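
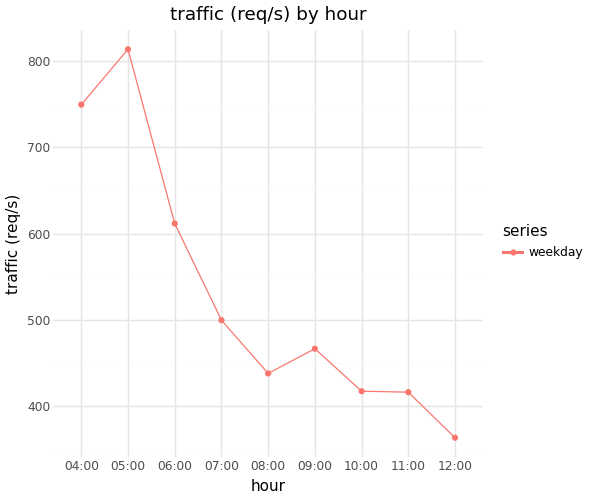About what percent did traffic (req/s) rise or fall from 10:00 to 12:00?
≈ -12.5%

10:00 ≈ 400, 12:00 ≈ 350; (350 − 400) / 400 ≈ -12.5%.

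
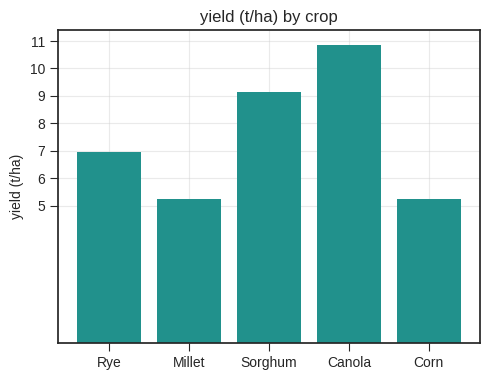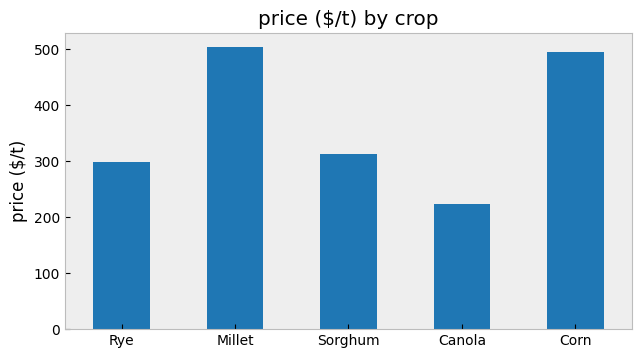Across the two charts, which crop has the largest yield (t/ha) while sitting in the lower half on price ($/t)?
Canola

Chart 2 median price ($/t) ≈ 300; below-median crops: Rye, Canola. Among those, Canola has the highest yield (t/ha) (≈ 11).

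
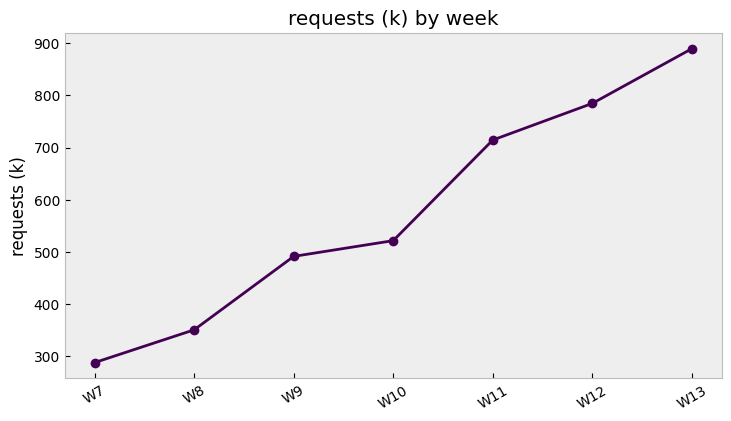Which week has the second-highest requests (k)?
W12

Top 3: W13 ≈ 900, W12 ≈ 800, W11 ≈ 700.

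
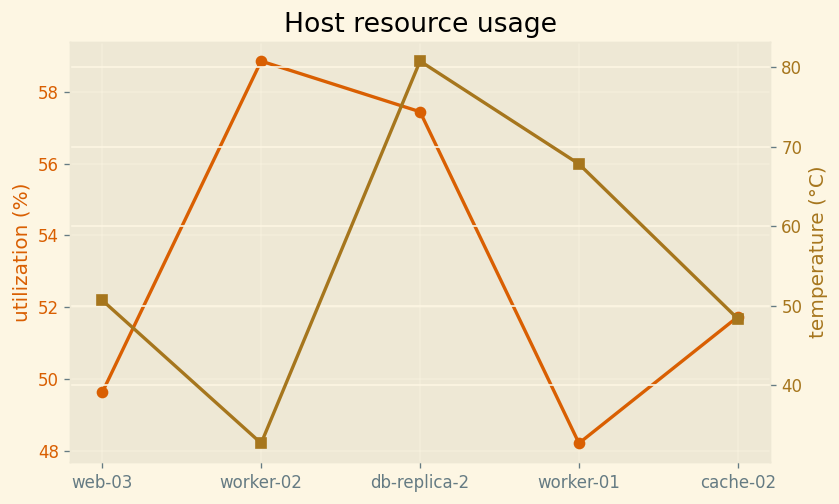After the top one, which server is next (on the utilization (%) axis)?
db-replica-2

Top 3 (on the utilization (%) axis): worker-02 ≈ 59, db-replica-2 ≈ 57, cache-02 ≈ 52.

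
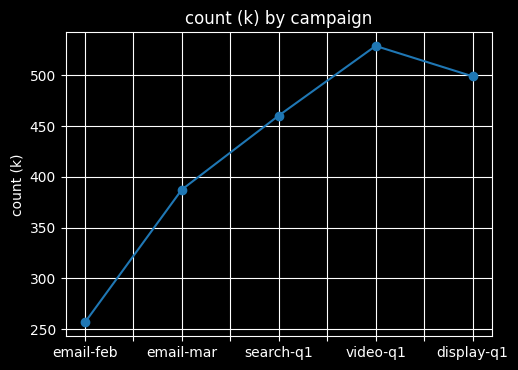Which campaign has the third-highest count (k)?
Top 4: video-q1 ≈ 525, display-q1 ≈ 500, search-q1 ≈ 450, email-mar ≈ 375.

search-q1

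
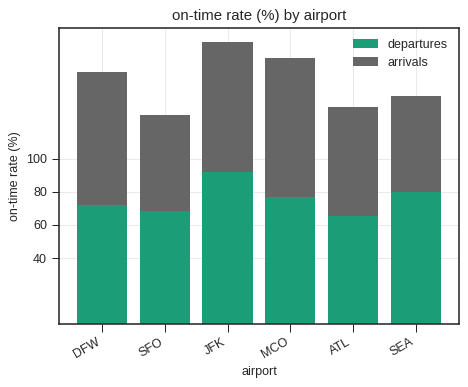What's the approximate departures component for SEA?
≈ 80

departures top ≈ 80, bottom ≈ 0; segment ≈ 80.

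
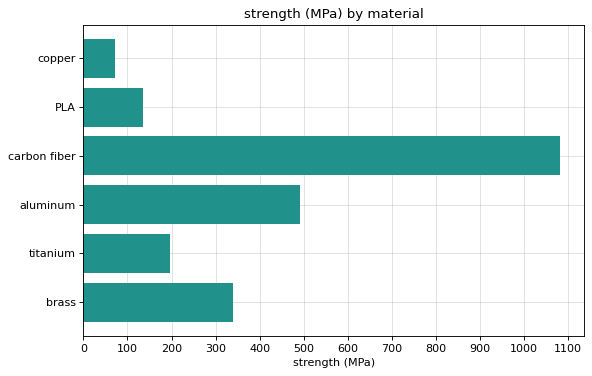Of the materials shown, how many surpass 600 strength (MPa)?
Above 600: carbon fiber.

1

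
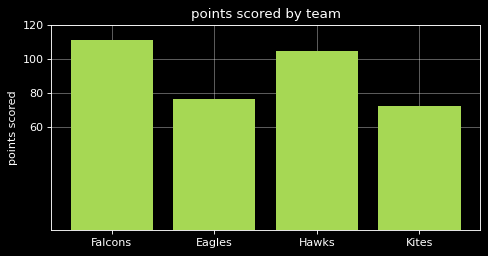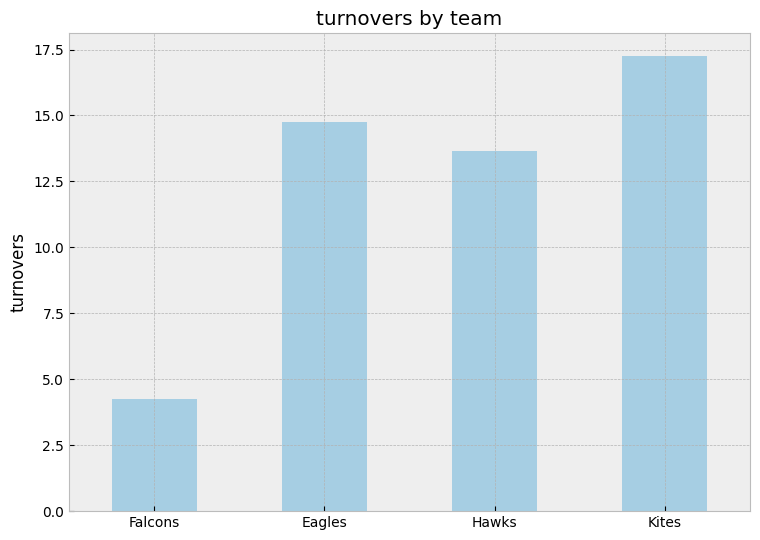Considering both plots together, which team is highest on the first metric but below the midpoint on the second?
Falcons

Chart 2 median turnovers ≈ 14; below-median teams: Falcons, Hawks. Among those, Falcons has the highest points scored (≈ 120).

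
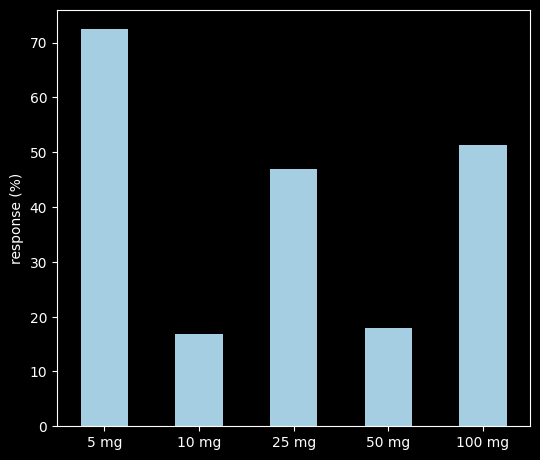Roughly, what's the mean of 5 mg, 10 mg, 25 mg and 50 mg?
(70 + 20 + 50 + 20) / 4 ≈ 40.

≈ 40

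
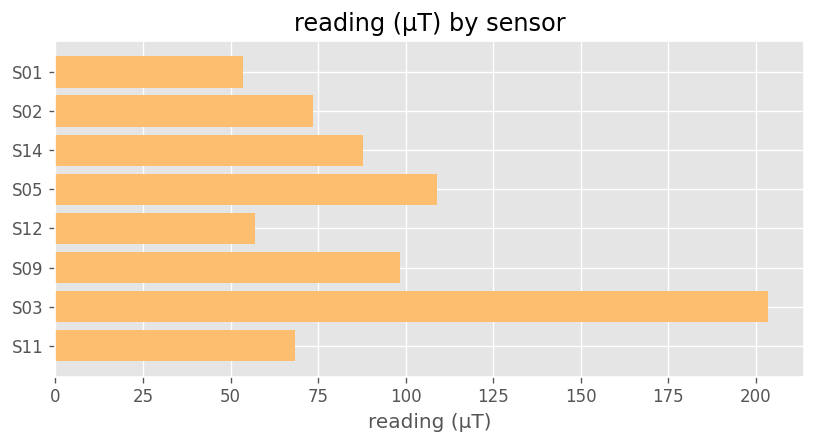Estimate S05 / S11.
S05 ≈ 100, S11 ≈ 60; 100/60 ≈ 1.67.

≈ 1.67×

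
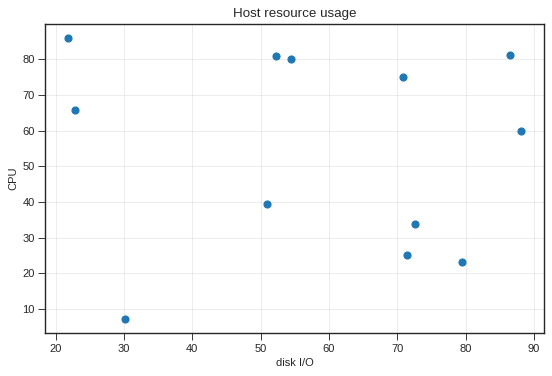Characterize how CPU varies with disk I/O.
Points are roughly uncorrelated; weak (|r| ≈ 0.1).

no clear correlation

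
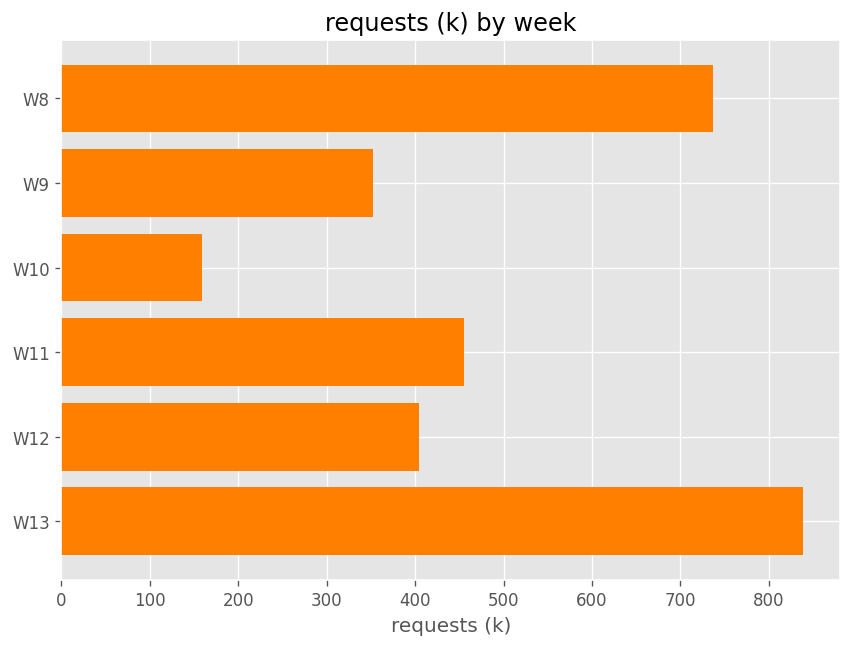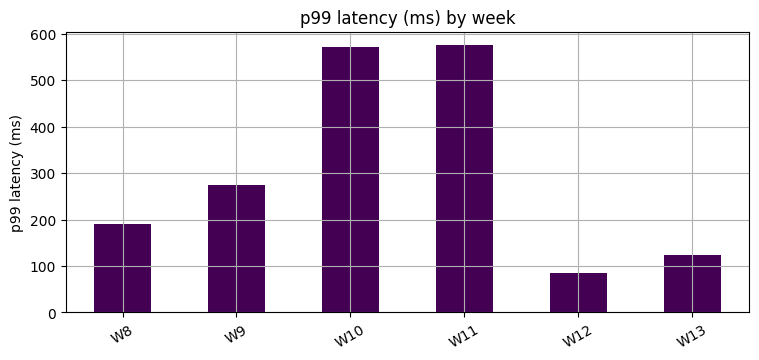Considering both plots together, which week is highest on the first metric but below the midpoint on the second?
W13

Chart 2 median p99 latency (ms) ≈ 200; below-median weeks: W8, W12, W13. Among those, W13 has the highest requests (k) (≈ 800).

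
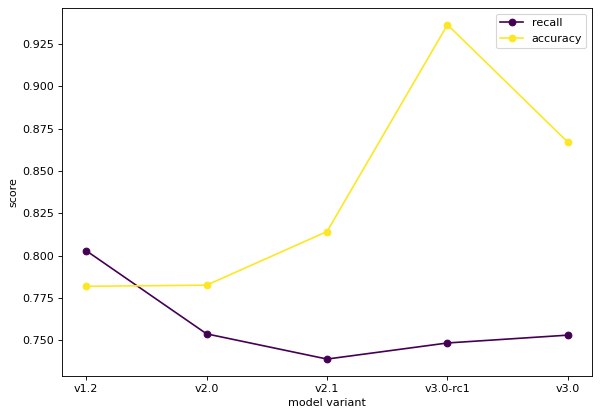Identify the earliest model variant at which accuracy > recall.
v1.2: accuracy ≈ 0.78 vs recall ≈ 0.80 (not yet); v2.0: accuracy ≈ 0.78 vs recall ≈ 0.76 (first crossover).

v2.0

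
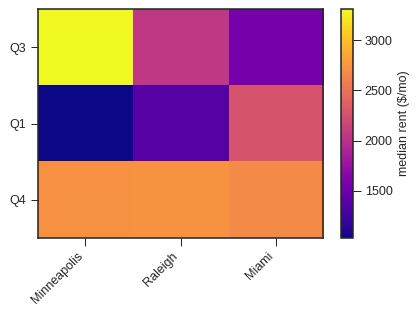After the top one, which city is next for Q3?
Top 3 for Q3: Minneapolis ≈ 3400, Raleigh ≈ 2000, Miami ≈ 1600.

Raleigh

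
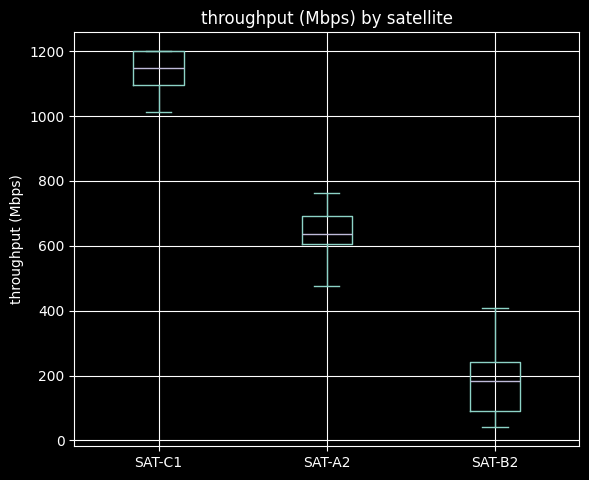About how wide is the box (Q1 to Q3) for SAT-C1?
Q3 ≈ 1200, Q1 ≈ 1100; IQR ≈ 100.

≈ 100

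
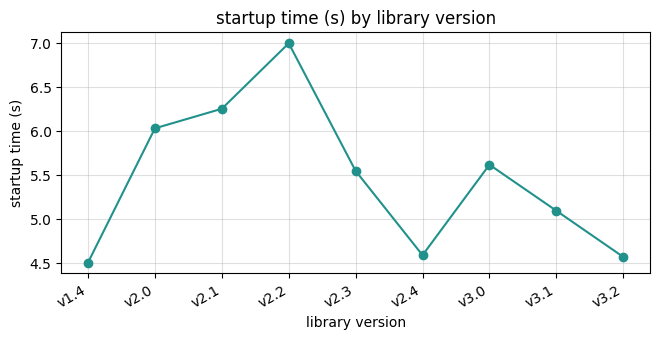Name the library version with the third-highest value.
v2.0

Top 4: v2.2 ≈ 7.0, v2.1 ≈ 6.5, v2.0 ≈ 6.0, v3.0 ≈ 5.5.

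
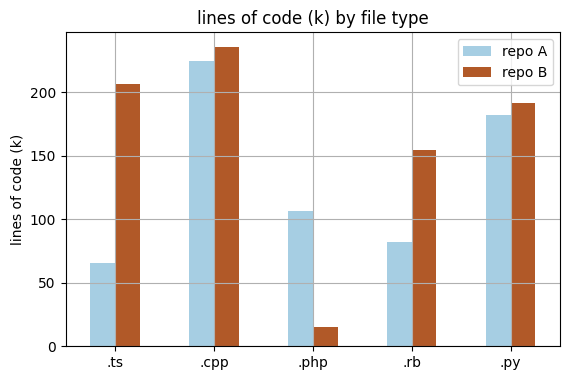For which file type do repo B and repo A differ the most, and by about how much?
.ts: repo B ≈ 200, repo A ≈ 60 → gap ≈ 140. Next-largest (.php) is only ≈ 80.

.ts, ≈ 140 k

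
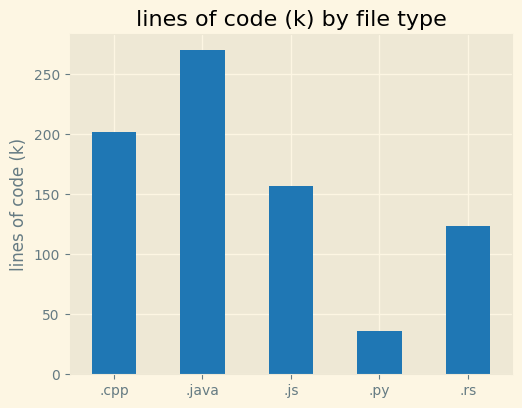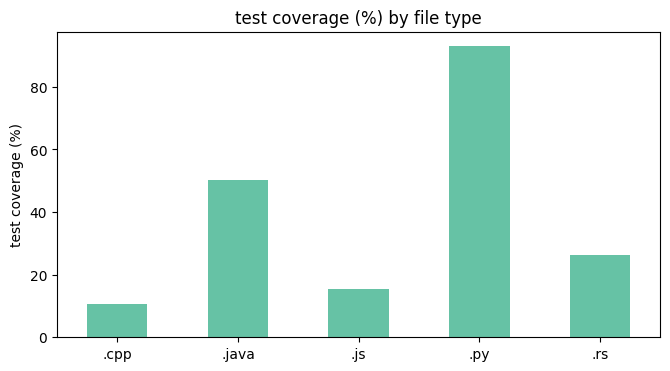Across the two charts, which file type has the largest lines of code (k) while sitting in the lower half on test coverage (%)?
Chart 2 median test coverage (%) ≈ 30; below-median file types: .cpp, .js. Among those, .cpp has the highest lines of code (k) (≈ 200).

.cpp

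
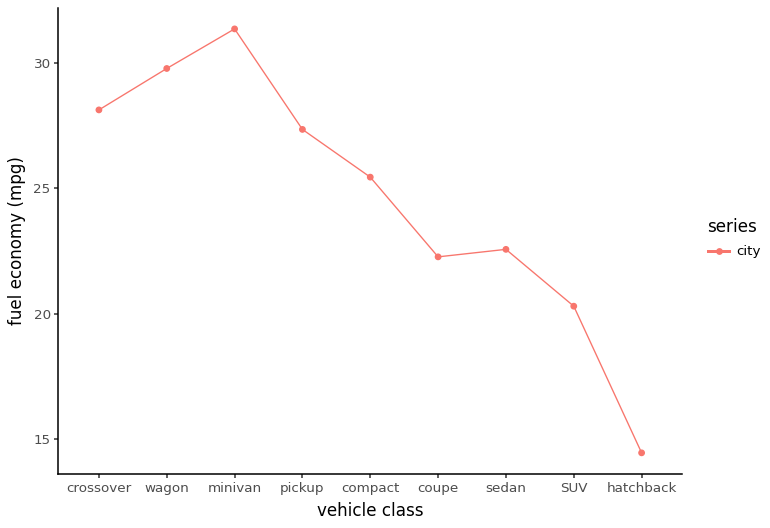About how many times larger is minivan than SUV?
minivan ≈ 32, SUV ≈ 20; 32/20 ≈ 1.6.

≈ 1.6×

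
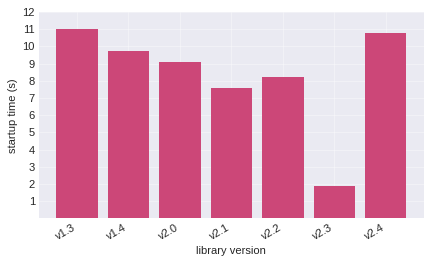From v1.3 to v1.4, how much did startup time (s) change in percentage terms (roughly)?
≈ -9.1%

v1.3 ≈ 11, v1.4 ≈ 10; (10 − 11) / 11 ≈ -9.1%.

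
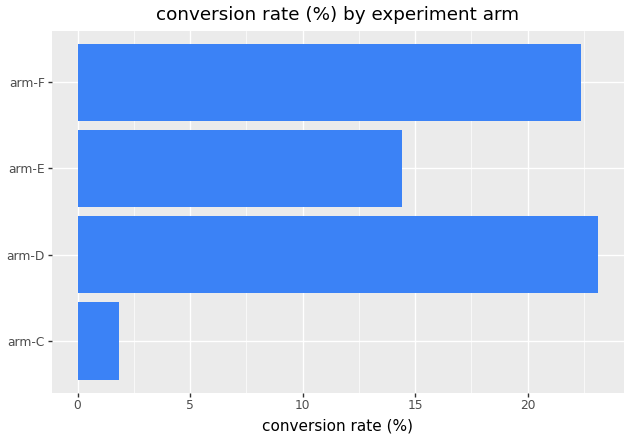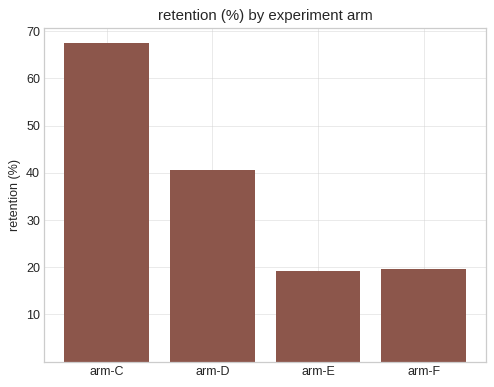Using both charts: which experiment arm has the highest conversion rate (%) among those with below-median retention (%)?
Chart 2 median retention (%) ≈ 30; below-median experiment arms: arm-E, arm-F. Among those, arm-F has the highest conversion rate (%) (≈ 20).

arm-F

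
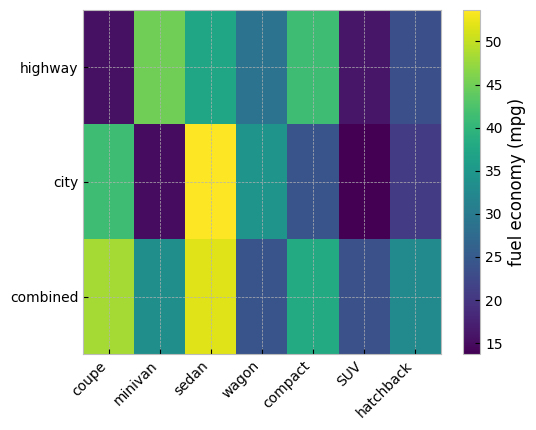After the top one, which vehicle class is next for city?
Top 3 for city: sedan ≈ 55, coupe ≈ 40, wagon ≈ 35.

coupe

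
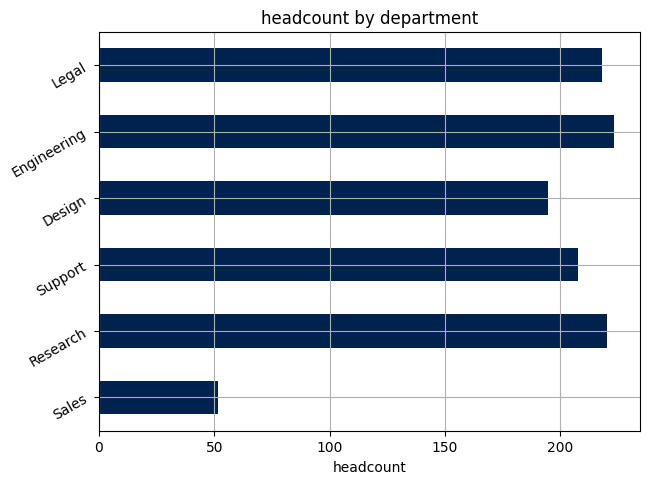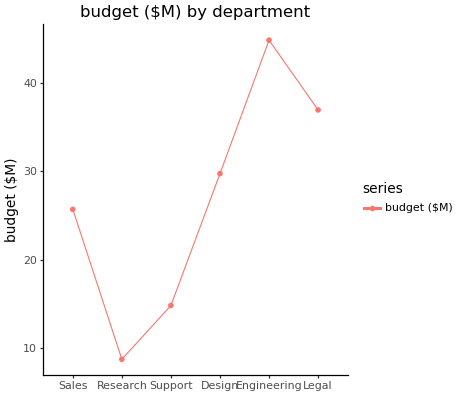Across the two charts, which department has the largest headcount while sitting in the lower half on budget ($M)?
Chart 2 median budget ($M) ≈ 30; below-median departments: Sales, Research, Support. Among those, Research has the highest headcount (≈ 225).

Research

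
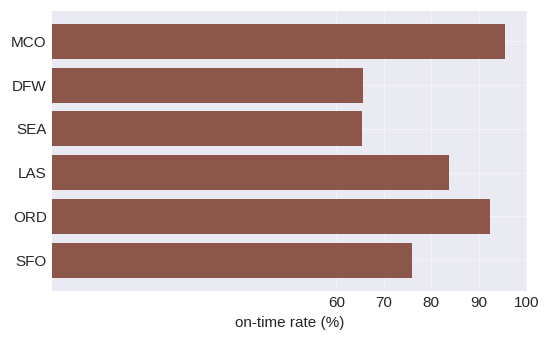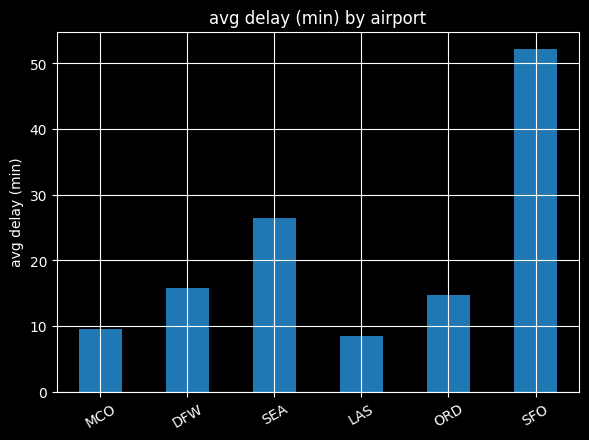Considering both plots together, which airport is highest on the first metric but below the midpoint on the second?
Chart 2 median avg delay (min) ≈ 15; below-median airports: MCO, LAS, ORD. Among those, MCO has the highest on-time rate (%) (≈ 100).

MCO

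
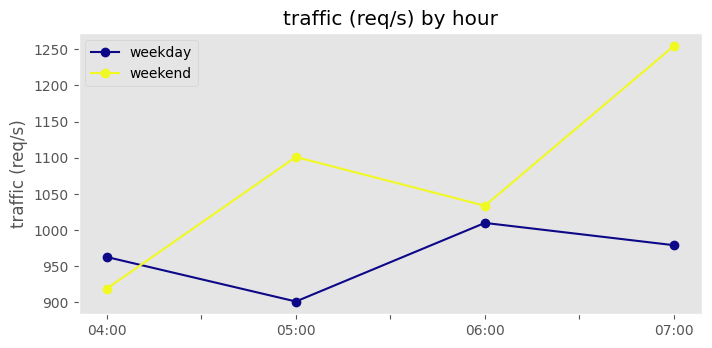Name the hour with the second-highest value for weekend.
Top 3 for weekend: 07:00 ≈ 1250, 05:00 ≈ 1100, 06:00 ≈ 1050.

05:00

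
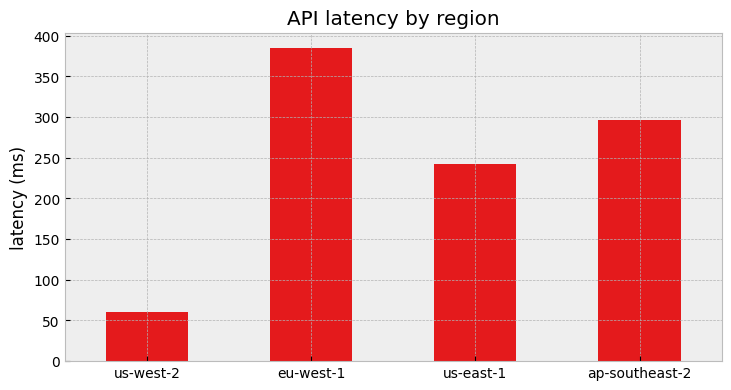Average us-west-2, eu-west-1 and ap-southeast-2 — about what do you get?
(50 + 400 + 300) / 3 ≈ 250.

≈ 250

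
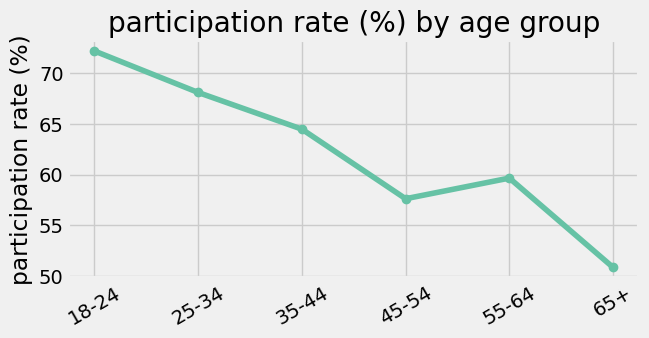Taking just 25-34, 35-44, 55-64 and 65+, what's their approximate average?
≈ 60

(68 + 64 + 60 + 50) / 4 ≈ 60.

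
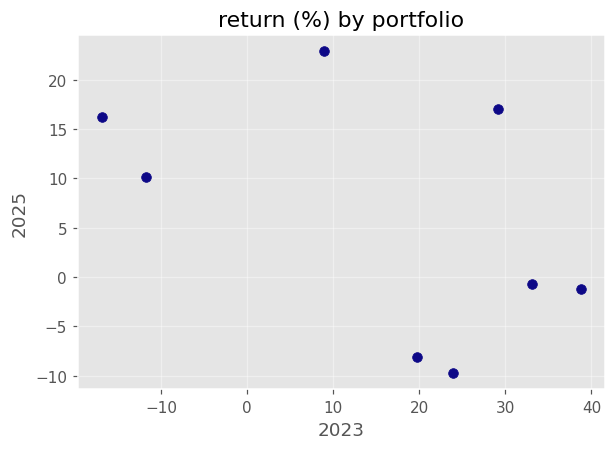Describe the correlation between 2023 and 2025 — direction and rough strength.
negative, moderate

Points are negatively correlated; moderate (|r| ≈ 0.5).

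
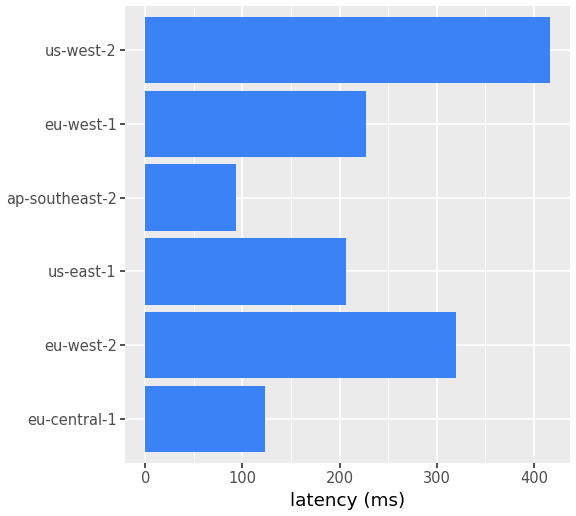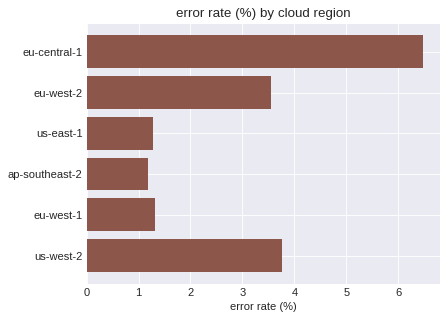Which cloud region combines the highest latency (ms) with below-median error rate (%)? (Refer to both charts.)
eu-west-1

Chart 2 median error rate (%) ≈ 2; below-median cloud regions: us-east-1, ap-southeast-2, eu-west-1. Among those, eu-west-1 has the highest latency (ms) (≈ 250).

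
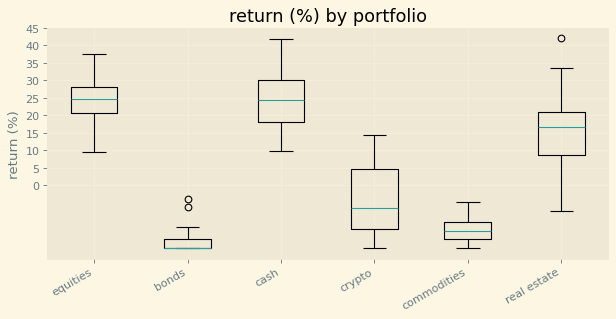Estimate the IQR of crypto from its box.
≈ 20

Q3 ≈ 5, Q1 ≈ -15; IQR ≈ 20.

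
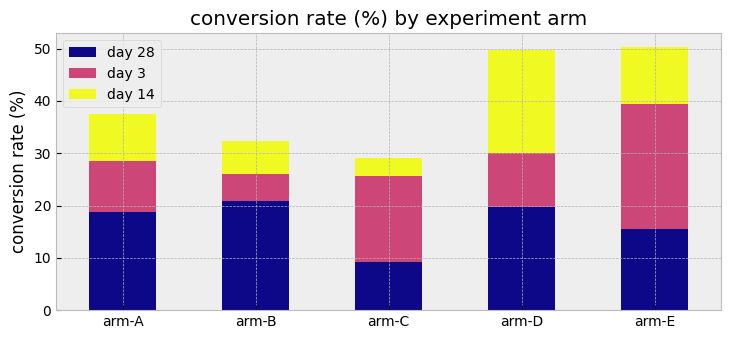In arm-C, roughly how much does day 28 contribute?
≈ 10

day 28 top ≈ 10, bottom ≈ 0; segment ≈ 10.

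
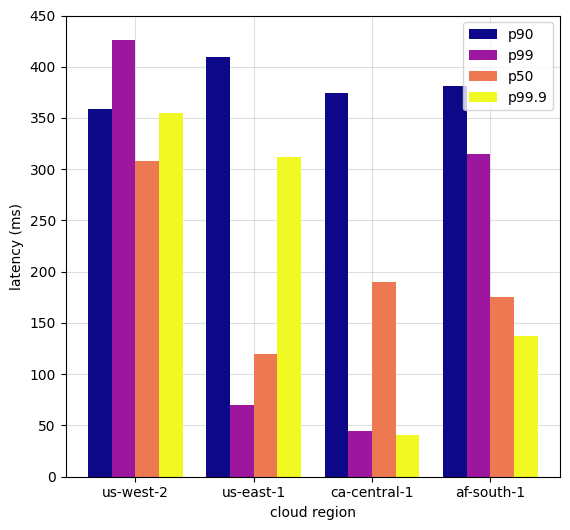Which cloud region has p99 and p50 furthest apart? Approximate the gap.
ca-central-1: p99 ≈ 50, p50 ≈ 200 → gap ≈ 150. Next-largest (af-south-1) is only ≈ 100.

ca-central-1, ≈ 150 ms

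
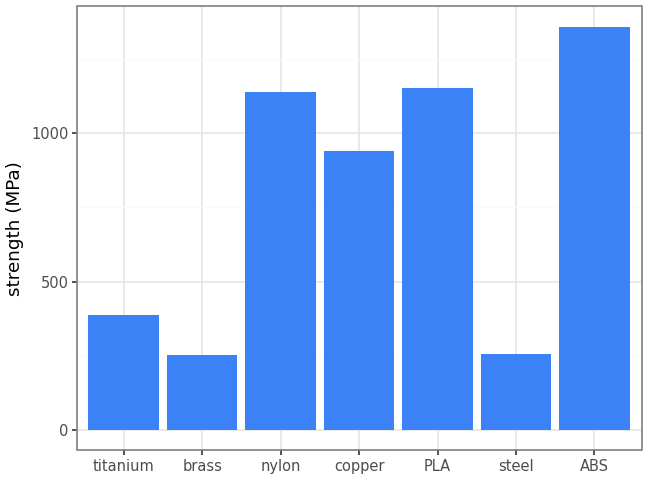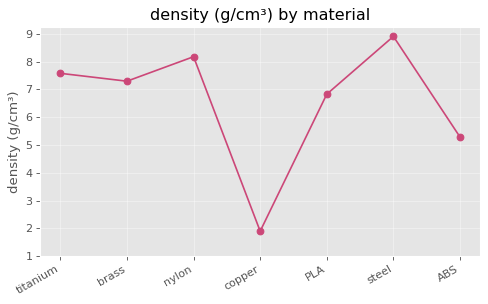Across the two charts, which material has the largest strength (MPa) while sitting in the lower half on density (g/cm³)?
Chart 2 median density (g/cm³) ≈ 7; below-median materials: copper, PLA, ABS. Among those, ABS has the highest strength (MPa) (≈ 1400).

ABS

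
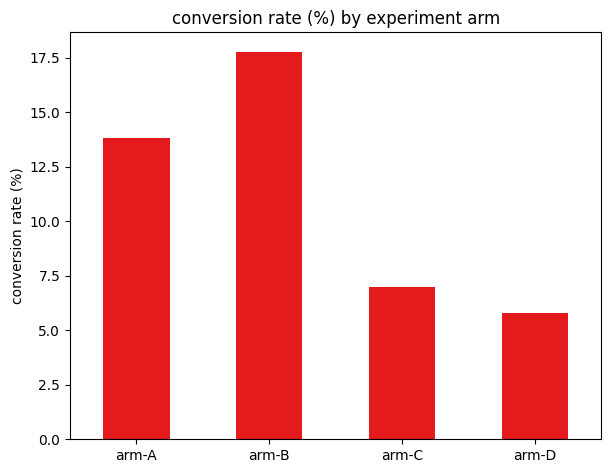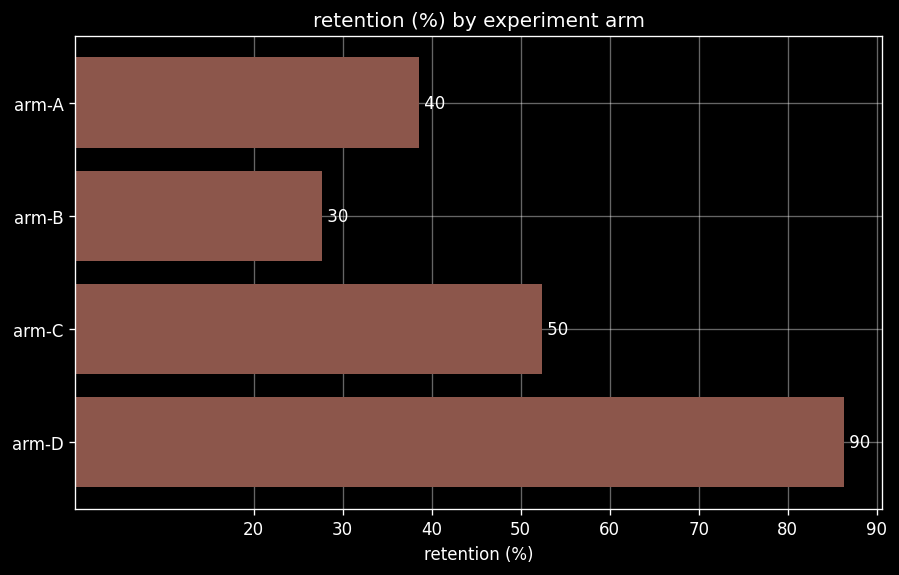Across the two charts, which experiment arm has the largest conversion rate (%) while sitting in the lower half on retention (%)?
arm-B

Chart 2 median retention (%) ≈ 50; below-median experiment arms: arm-A, arm-B. Among those, arm-B has the highest conversion rate (%) (≈ 18).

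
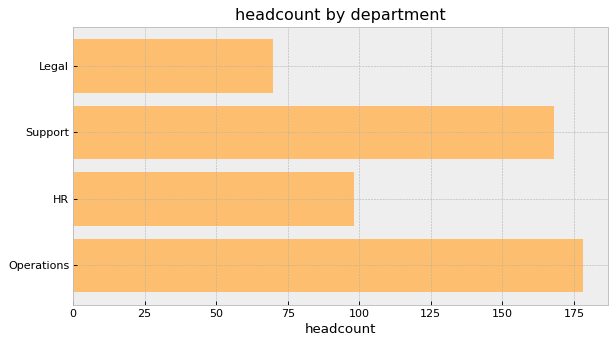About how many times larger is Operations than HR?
Operations ≈ 180, HR ≈ 100; 180/100 ≈ 1.8.

≈ 1.8×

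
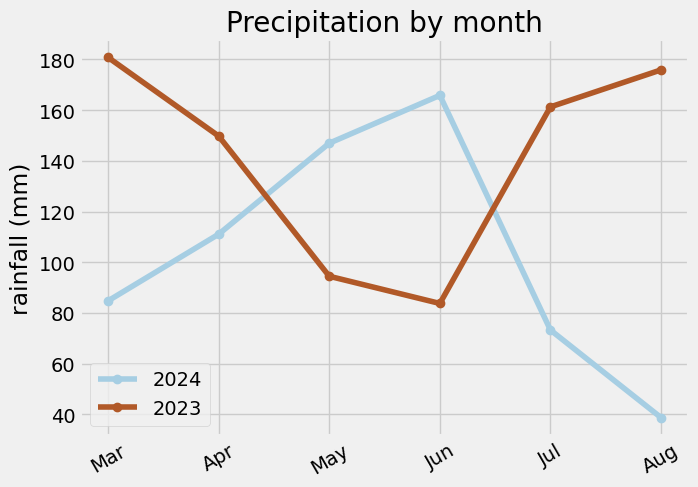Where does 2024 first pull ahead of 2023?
Apr: 2024 ≈ 120 vs 2023 ≈ 140 (not yet); May: 2024 ≈ 140 vs 2023 ≈ 100 (first crossover).

May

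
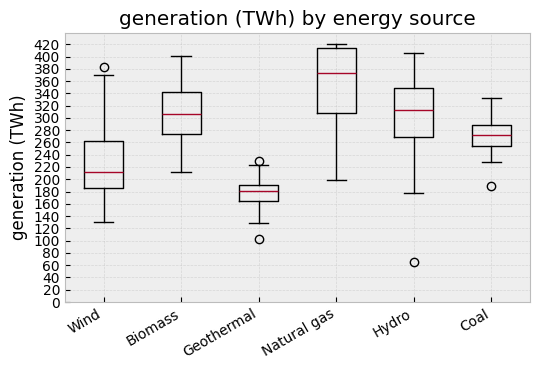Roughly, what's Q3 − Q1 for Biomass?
≈ 60

Q3 ≈ 340, Q1 ≈ 280; IQR ≈ 60.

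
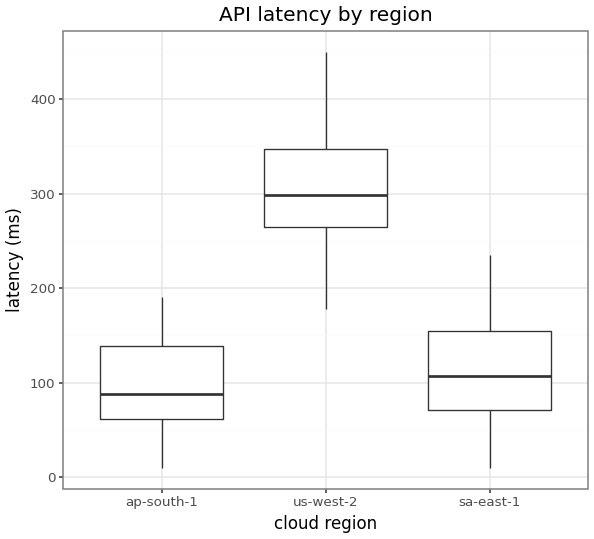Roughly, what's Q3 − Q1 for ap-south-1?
≈ 80

Q3 ≈ 140, Q1 ≈ 60; IQR ≈ 80.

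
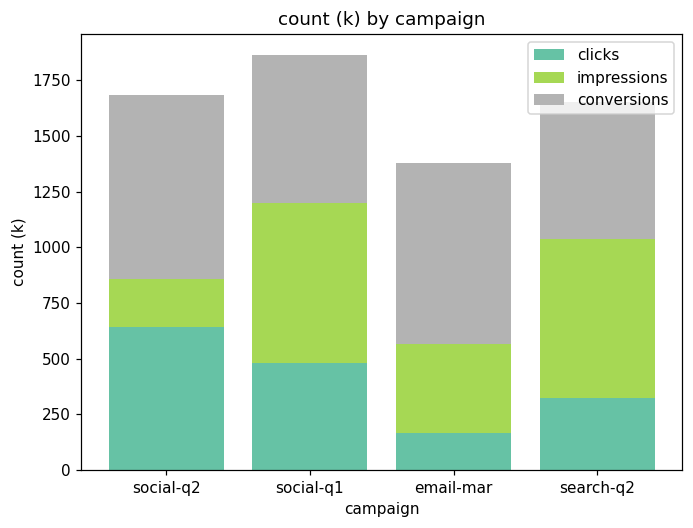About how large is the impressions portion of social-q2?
≈ 200

impressions top ≈ 800, bottom ≈ 600; segment ≈ 200.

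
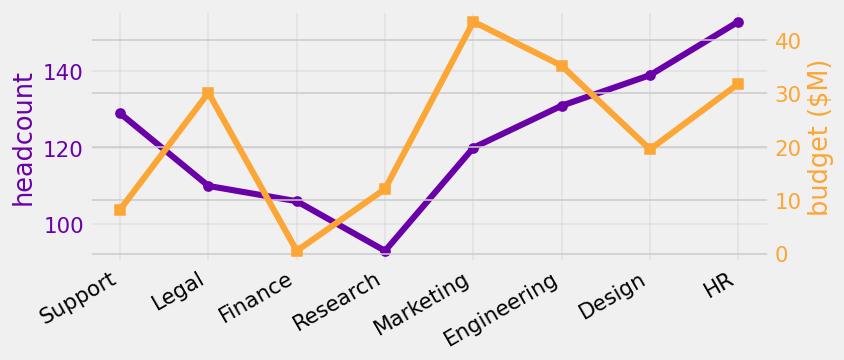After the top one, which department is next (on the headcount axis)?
Design

Top 3 (on the headcount axis): HR ≈ 155, Design ≈ 140, Engineering ≈ 130.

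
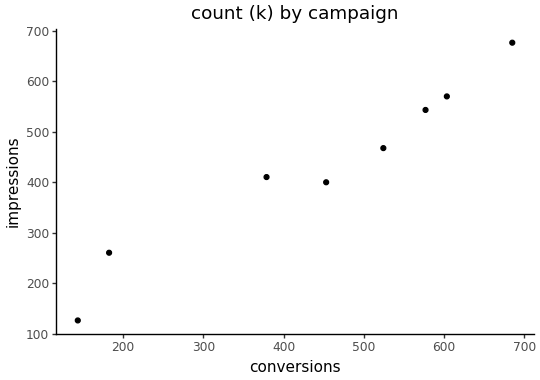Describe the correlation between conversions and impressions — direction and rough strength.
Points are positively correlated; strong (|r| ≈ 1.0).

positive, strong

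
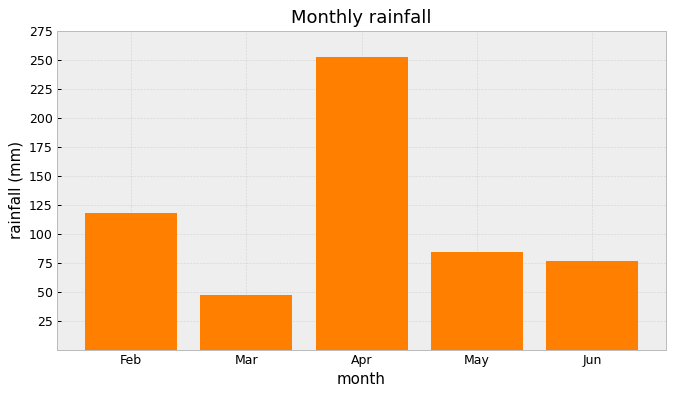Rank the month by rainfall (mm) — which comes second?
Feb

Top 3: Apr ≈ 250, Feb ≈ 125, May ≈ 75.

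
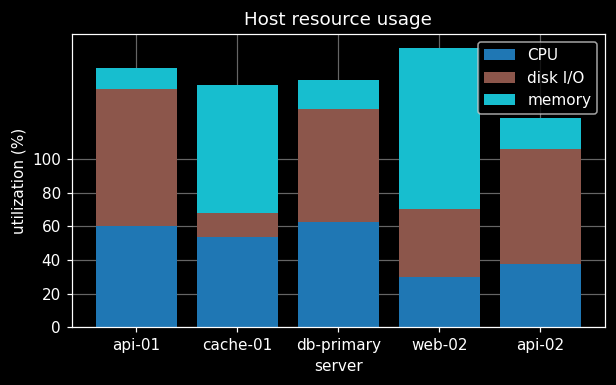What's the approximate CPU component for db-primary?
≈ 60

CPU top ≈ 60, bottom ≈ 0; segment ≈ 60.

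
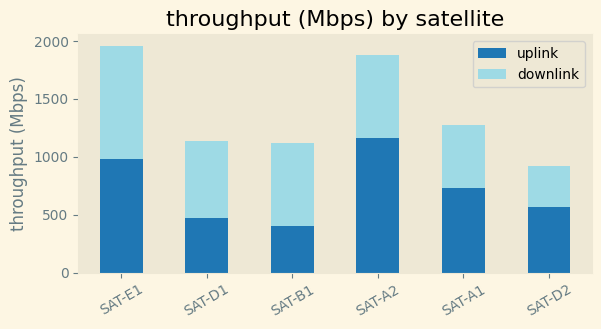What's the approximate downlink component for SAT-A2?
≈ 600

downlink top ≈ 1800, bottom ≈ 1200; segment ≈ 600.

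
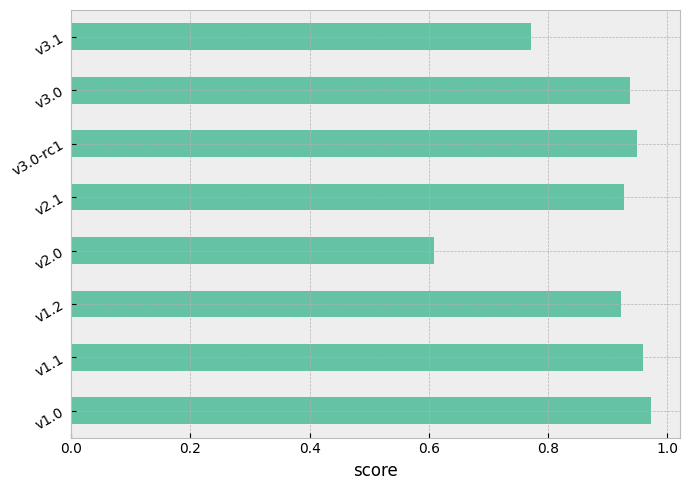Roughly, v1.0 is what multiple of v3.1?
≈ 1.25×

v1.0 ≈ 1.0, v3.1 ≈ 0.8; 1.0/0.8 ≈ 1.25.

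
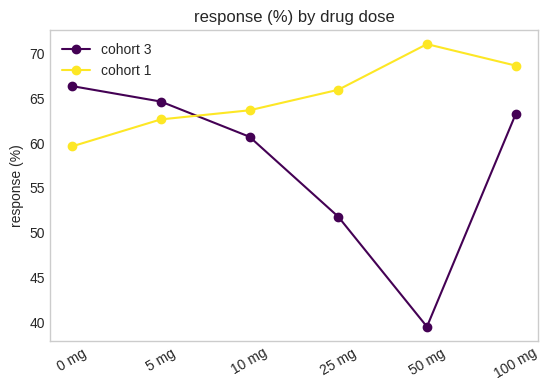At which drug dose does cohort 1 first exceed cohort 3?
10 mg

5 mg: cohort 1 ≈ 65 vs cohort 3 ≈ 65 (not yet); 10 mg: cohort 1 ≈ 65 vs cohort 3 ≈ 60 (first crossover).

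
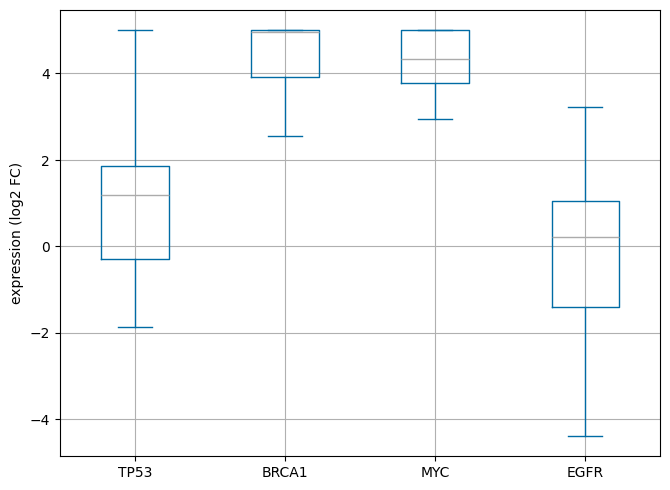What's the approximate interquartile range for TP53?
≈ 2.5

Q3 ≈ 2.0, Q1 ≈ -0.5; IQR ≈ 2.5.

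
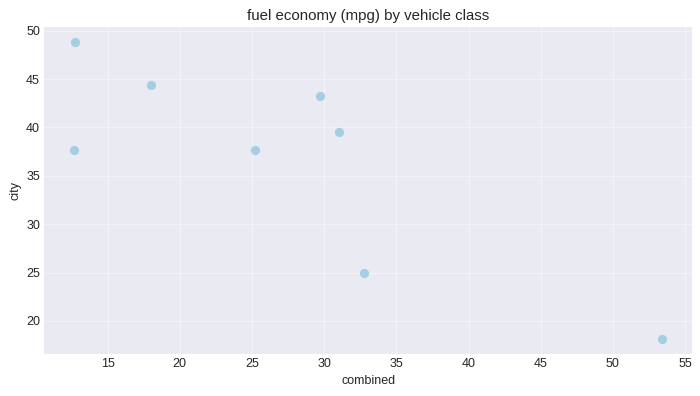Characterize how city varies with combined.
negative, strong

Points are negatively correlated; strong (|r| ≈ 0.8).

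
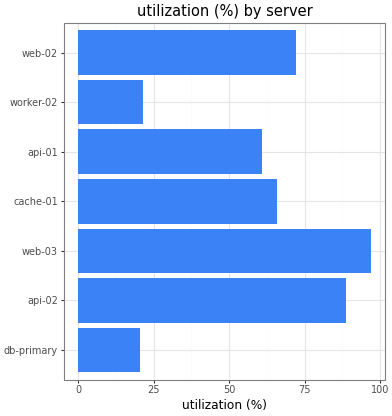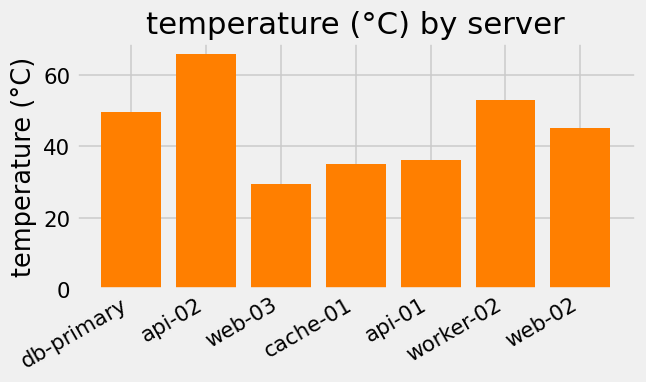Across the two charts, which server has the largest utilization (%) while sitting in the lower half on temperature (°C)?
Chart 2 median temperature (°C) ≈ 50; below-median servers: web-03, cache-01, api-01. Among those, web-03 has the highest utilization (%) (≈ 100).

web-03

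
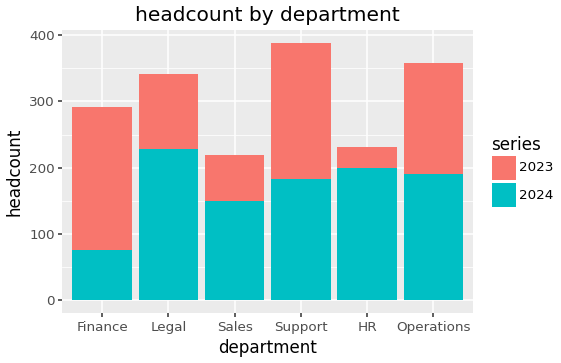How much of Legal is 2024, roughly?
≈ 250

2024 top ≈ 250, bottom ≈ 0; segment ≈ 250.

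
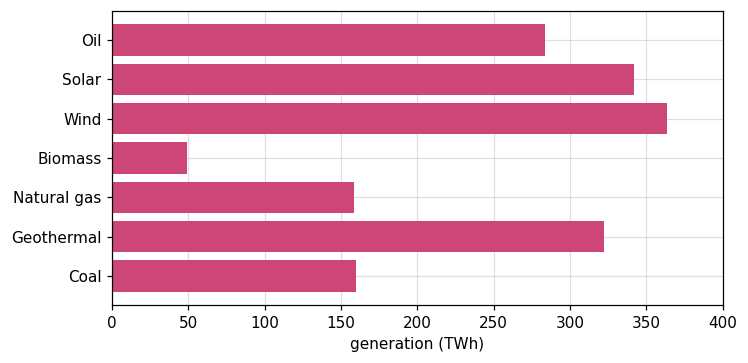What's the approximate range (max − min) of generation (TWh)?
≈ 300

Max Wind ≈ 350, min Biomass ≈ 50; range ≈ 300.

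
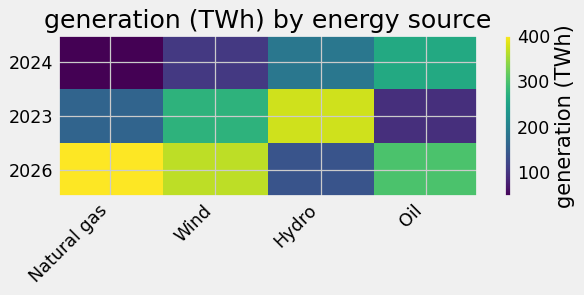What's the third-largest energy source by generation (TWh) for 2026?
Top 4 for 2026: Natural gas ≈ 400, Wind ≈ 350, Oil ≈ 300, Hydro ≈ 150.

Oil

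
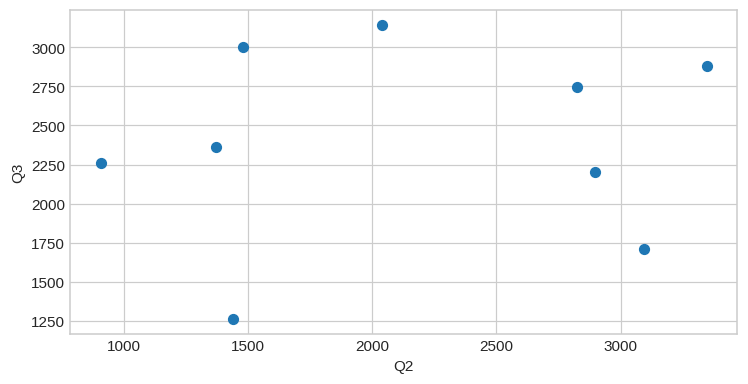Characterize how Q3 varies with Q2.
Points are roughly uncorrelated; weak (|r| ≈ 0.1).

no clear correlation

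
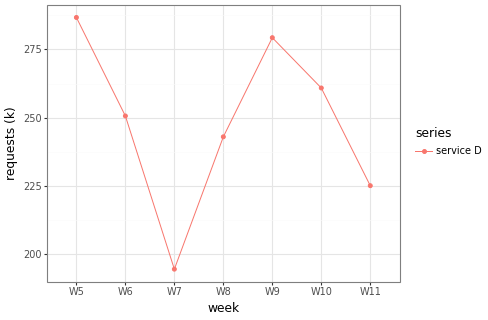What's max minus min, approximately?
≈ 100

Max W5 ≈ 290, min W7 ≈ 190; range ≈ 100.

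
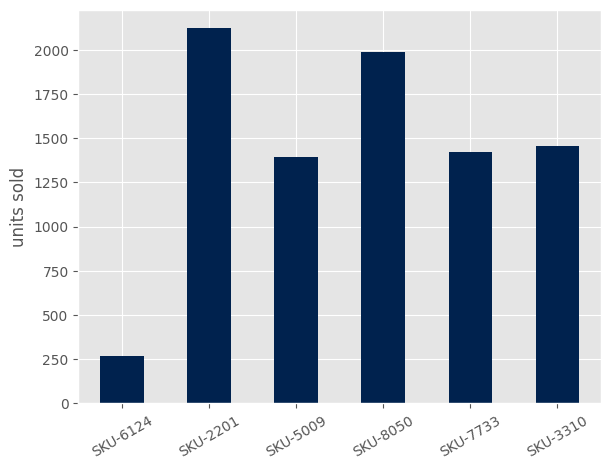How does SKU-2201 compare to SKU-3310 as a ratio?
≈ 1.57×

SKU-2201 ≈ 2200, SKU-3310 ≈ 1400; 2200/1400 ≈ 1.57.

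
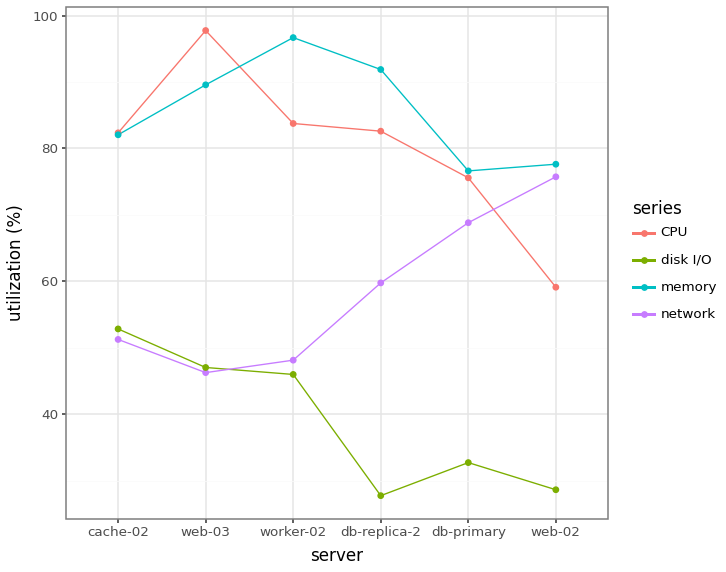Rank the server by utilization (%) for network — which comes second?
db-primary

Top 3 for network: web-02 ≈ 80, db-primary ≈ 70, db-replica-2 ≈ 60.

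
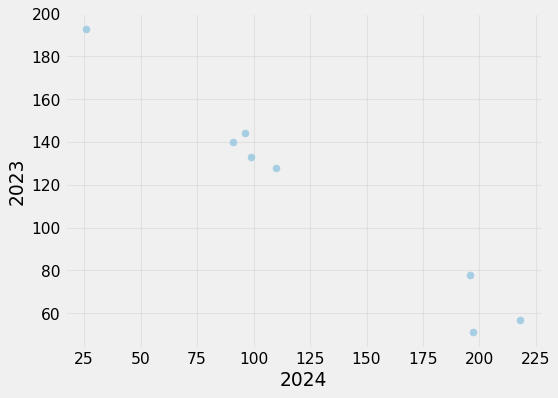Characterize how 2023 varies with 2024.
Points are negatively correlated; strong (|r| ≈ 1.0).

negative, strong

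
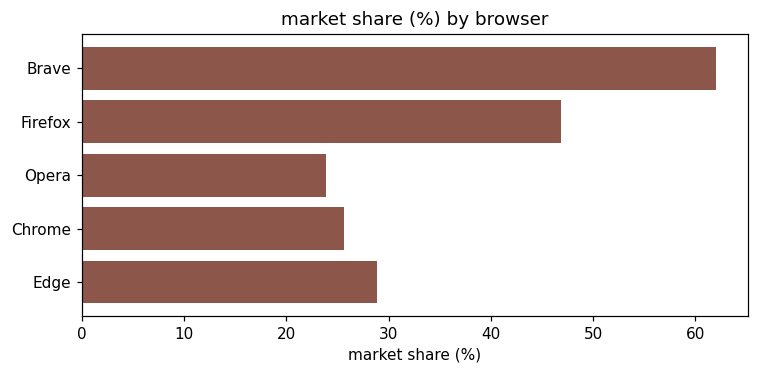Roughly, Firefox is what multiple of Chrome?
≈ 1.67×

Firefox ≈ 50, Chrome ≈ 30; 50/30 ≈ 1.67.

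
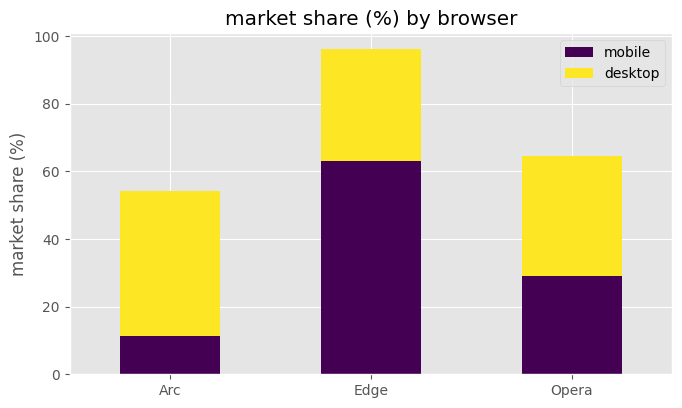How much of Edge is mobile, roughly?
mobile top ≈ 60, bottom ≈ 0; segment ≈ 60.

≈ 60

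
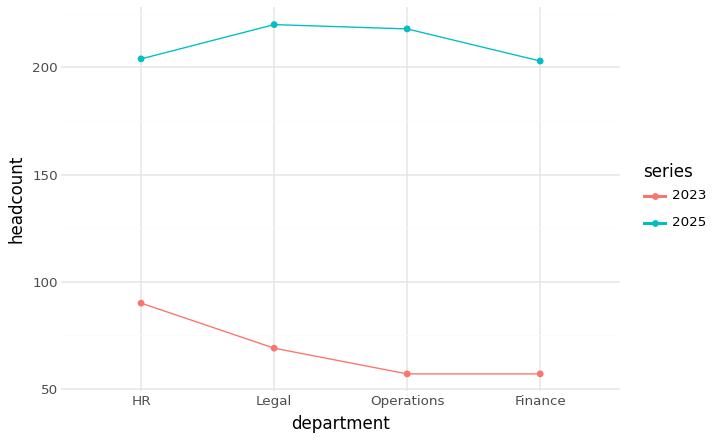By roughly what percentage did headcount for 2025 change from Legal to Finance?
Legal ≈ 220, Finance ≈ 200; (200 − 220) / 220 ≈ -9.1%.

≈ -9.1%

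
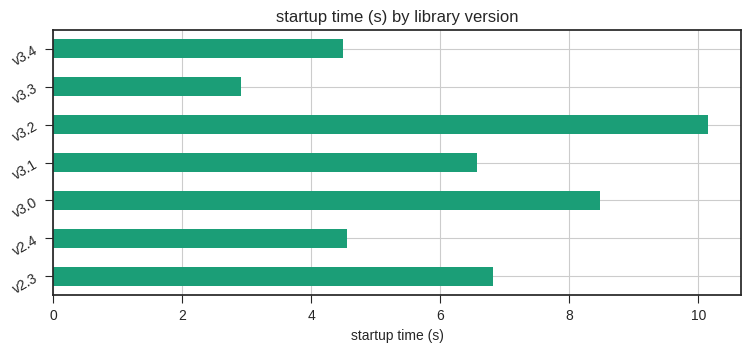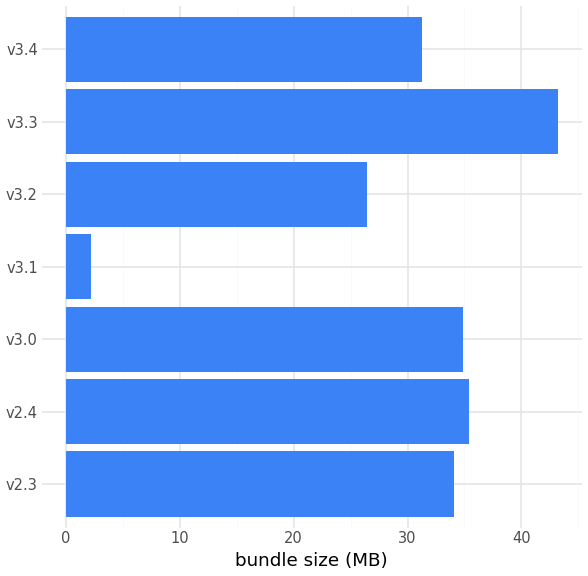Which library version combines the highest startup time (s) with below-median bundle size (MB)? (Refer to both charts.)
Chart 2 median bundle size (MB) ≈ 35; below-median library versions: v3.1, v3.2, v3.4. Among those, v3.2 has the highest startup time (s) (≈ 10).

v3.2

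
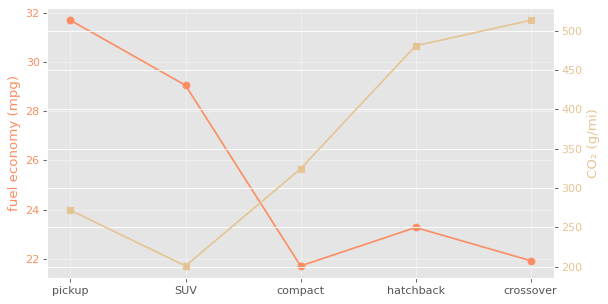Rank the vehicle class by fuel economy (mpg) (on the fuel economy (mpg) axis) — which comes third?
Top 4 (on the fuel economy (mpg) axis): pickup ≈ 32, SUV ≈ 29, hatchback ≈ 23, crossover ≈ 22.

hatchback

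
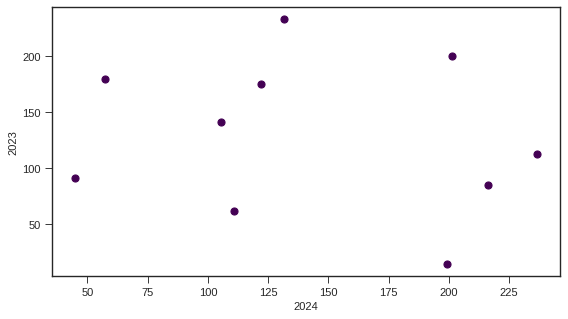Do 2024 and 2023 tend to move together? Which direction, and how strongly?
Points are roughly uncorrelated; weak (|r| ≈ 0.2).

no clear correlation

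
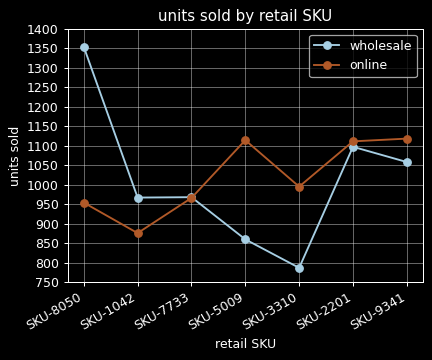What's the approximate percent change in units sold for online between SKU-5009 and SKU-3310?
≈ -9.1%

SKU-5009 ≈ 1100, SKU-3310 ≈ 1000; (1000 − 1100) / 1100 ≈ -9.1%.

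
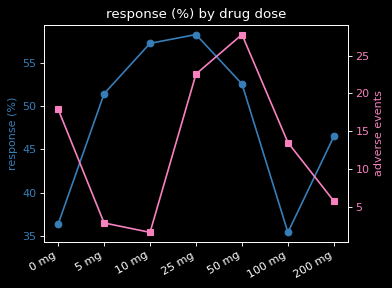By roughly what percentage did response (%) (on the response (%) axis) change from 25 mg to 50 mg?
≈ -10.3%

25 mg ≈ 58, 50 mg ≈ 52; (52 − 58) / 58 ≈ -10.3%.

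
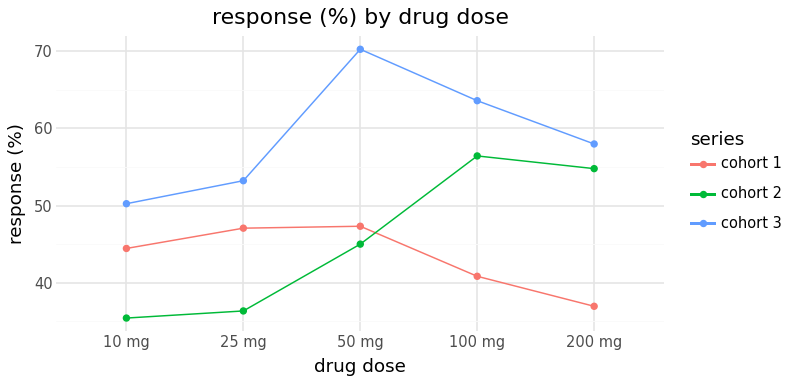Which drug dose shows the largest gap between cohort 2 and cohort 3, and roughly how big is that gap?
50 mg: cohort 2 ≈ 45, cohort 3 ≈ 70 → gap ≈ 25. Next-largest (25 mg) is only ≈ 20.

50 mg, ≈ 25 %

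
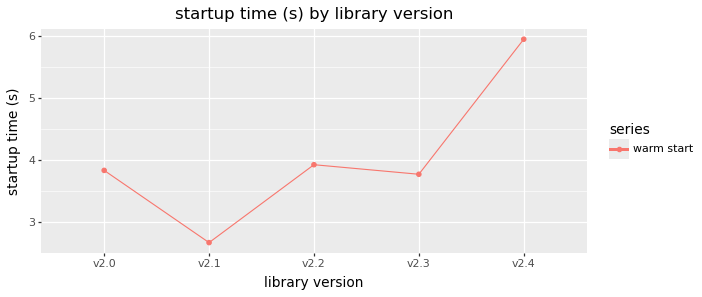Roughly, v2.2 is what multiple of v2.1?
v2.2 ≈ 4.0, v2.1 ≈ 2.5; 4.0/2.5 ≈ 1.6.

≈ 1.6×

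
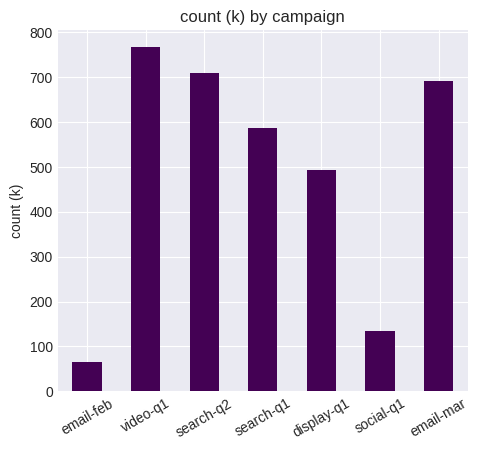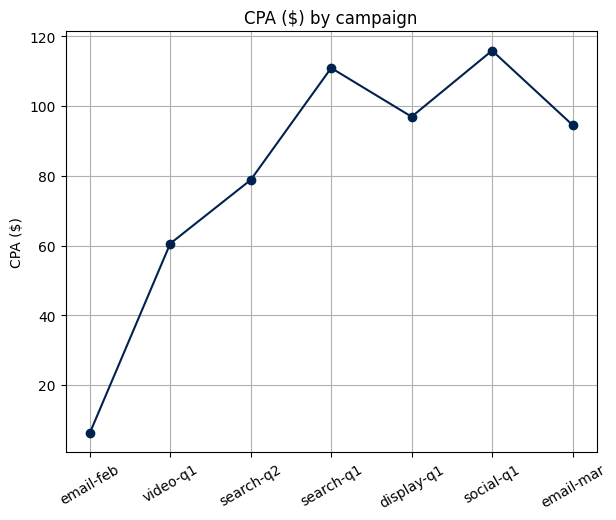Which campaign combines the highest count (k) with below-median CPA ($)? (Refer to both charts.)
Chart 2 median CPA ($) ≈ 100; below-median campaigns: email-feb, video-q1, search-q2. Among those, video-q1 has the highest count (k) (≈ 800).

video-q1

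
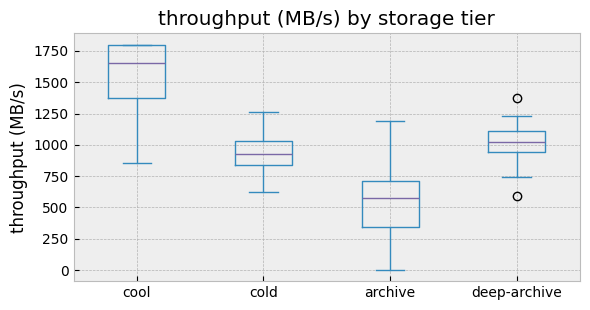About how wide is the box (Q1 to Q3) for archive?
Q3 ≈ 700, Q1 ≈ 300; IQR ≈ 400.

≈ 400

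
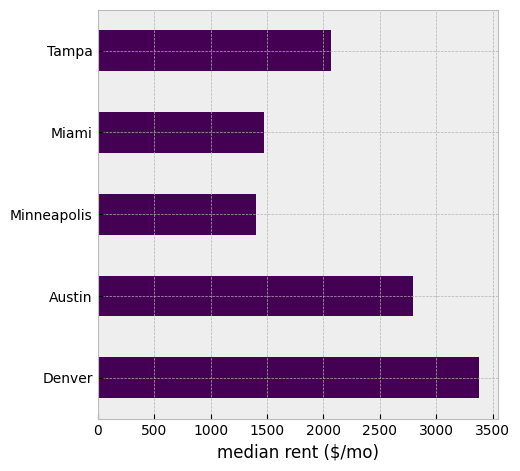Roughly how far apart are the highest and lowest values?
≈ 2000

Max Denver ≈ 3500, min Minneapolis ≈ 1500; range ≈ 2000.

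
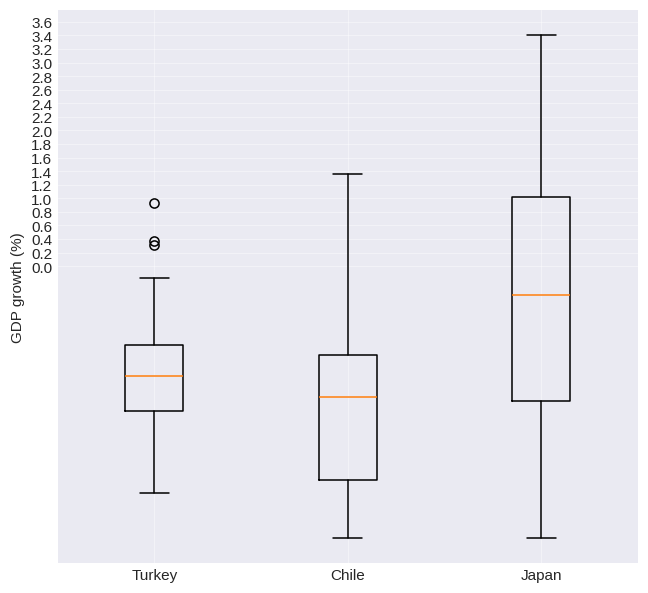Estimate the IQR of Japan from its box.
Q3 ≈ 1.0, Q1 ≈ -2.0; IQR ≈ 3.0.

≈ 3.0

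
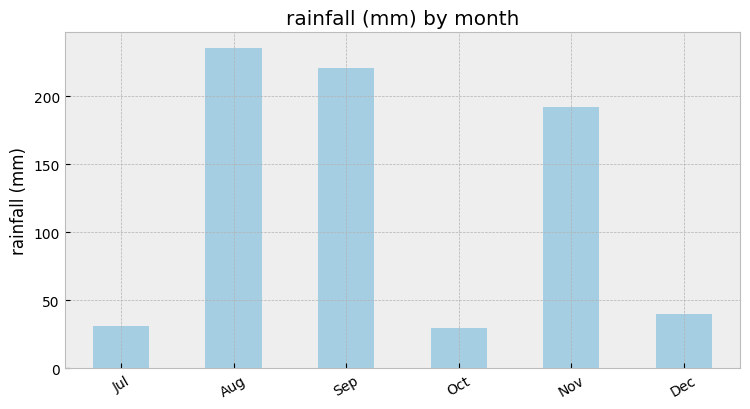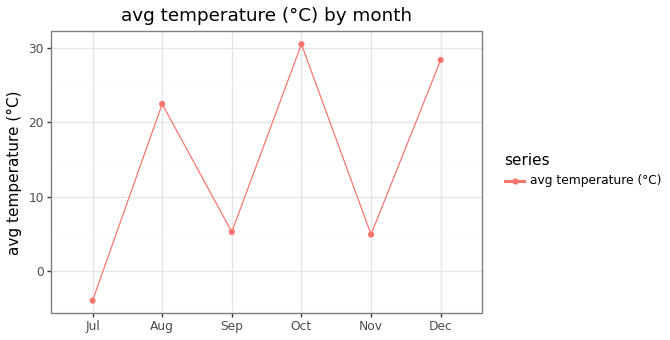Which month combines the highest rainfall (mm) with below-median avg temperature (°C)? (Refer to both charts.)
Chart 2 median avg temperature (°C) ≈ 15; below-median months: Jul, Sep, Nov. Among those, Sep has the highest rainfall (mm) (≈ 225).

Sep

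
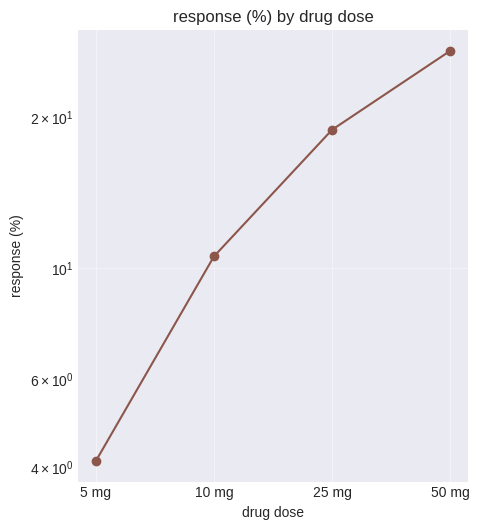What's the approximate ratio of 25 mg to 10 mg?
25 mg ≈ 18, 10 mg ≈ 10; 18/10 ≈ 1.8.

≈ 1.8×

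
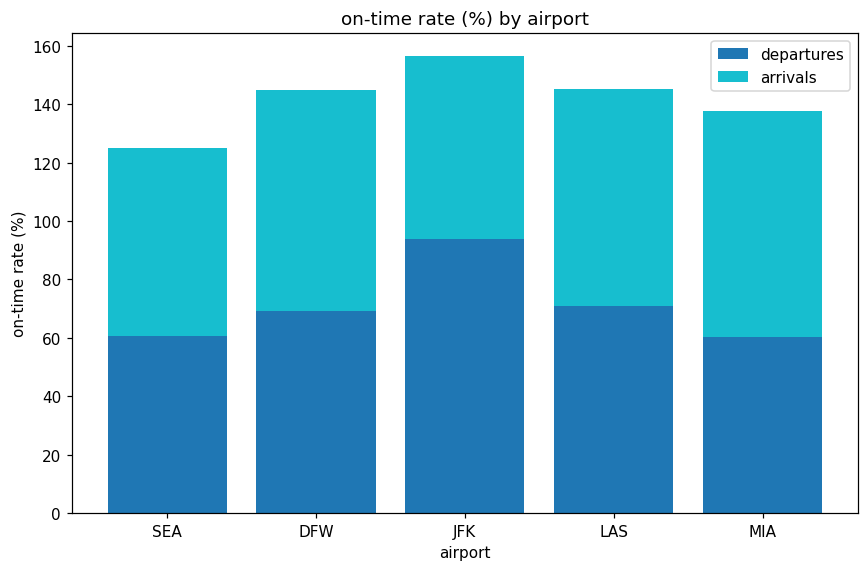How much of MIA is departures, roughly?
departures top ≈ 60, bottom ≈ 0; segment ≈ 60.

≈ 60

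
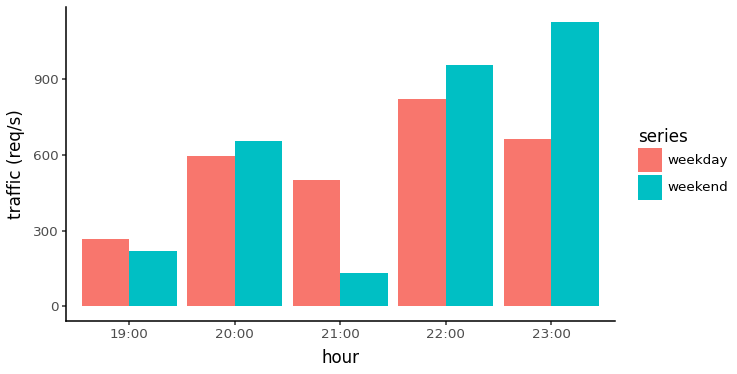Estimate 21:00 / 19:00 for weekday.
≈ 1.67×

21:00 ≈ 500, 19:00 ≈ 300; 500/300 ≈ 1.67.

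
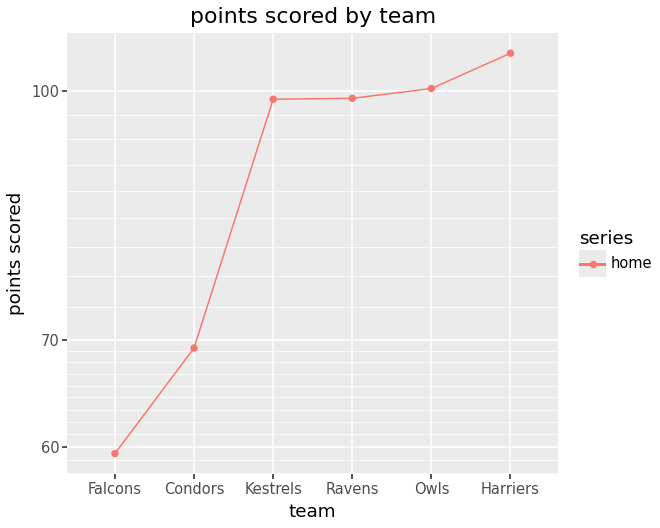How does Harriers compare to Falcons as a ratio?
Harriers ≈ 105, Falcons ≈ 60; 105/60 ≈ 1.75.

≈ 1.75×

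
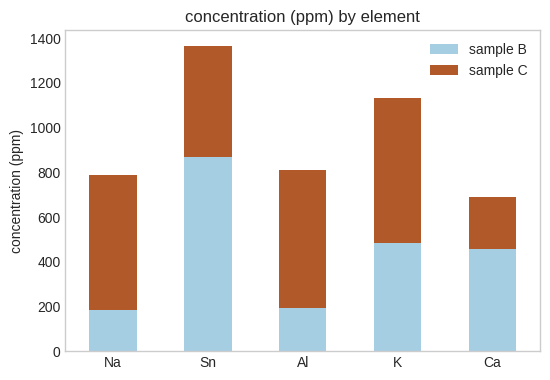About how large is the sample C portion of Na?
sample C top ≈ 800, bottom ≈ 200; segment ≈ 600.

≈ 600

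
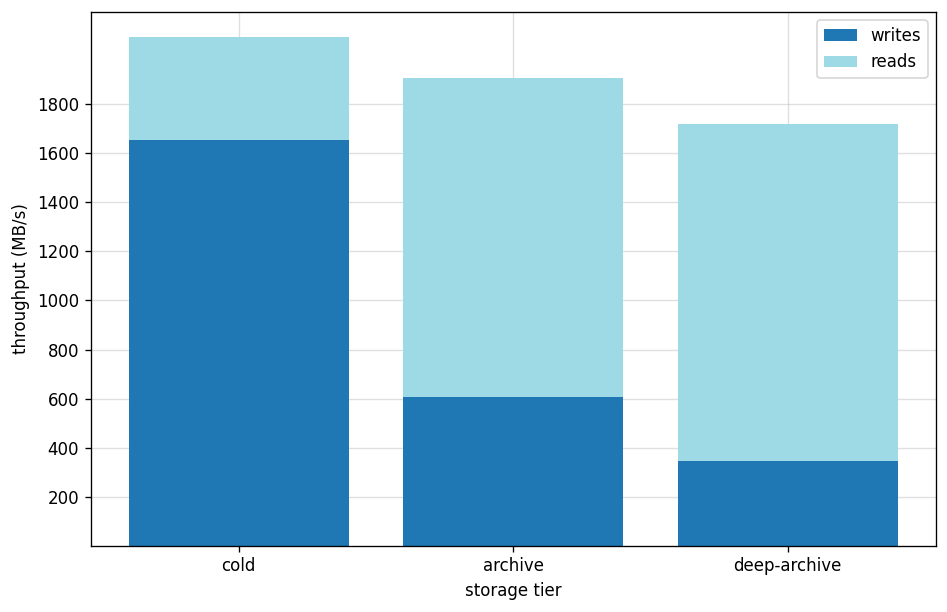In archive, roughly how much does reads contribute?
≈ 1400

reads top ≈ 2000, bottom ≈ 600; segment ≈ 1400.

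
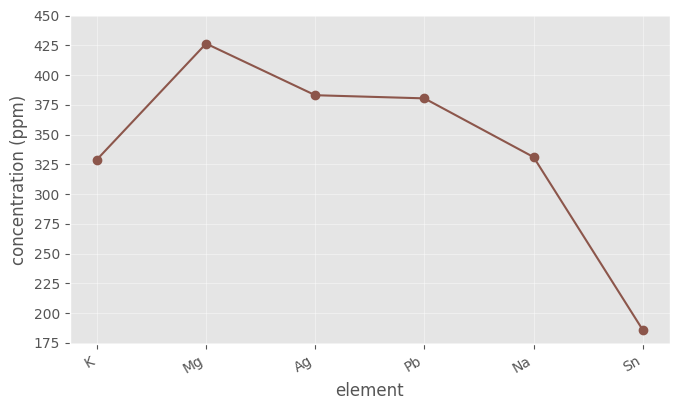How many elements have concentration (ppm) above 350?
Above 350: Mg, Ag, Pb.

3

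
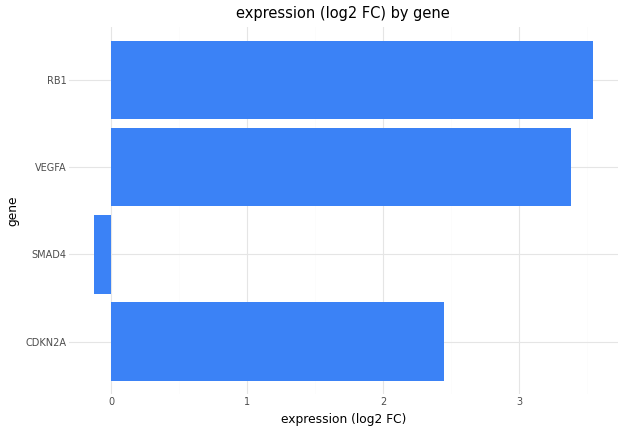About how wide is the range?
Max RB1 ≈ 3.5, min SMAD4 ≈ 0.0; range ≈ 3.5.

≈ 3.5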